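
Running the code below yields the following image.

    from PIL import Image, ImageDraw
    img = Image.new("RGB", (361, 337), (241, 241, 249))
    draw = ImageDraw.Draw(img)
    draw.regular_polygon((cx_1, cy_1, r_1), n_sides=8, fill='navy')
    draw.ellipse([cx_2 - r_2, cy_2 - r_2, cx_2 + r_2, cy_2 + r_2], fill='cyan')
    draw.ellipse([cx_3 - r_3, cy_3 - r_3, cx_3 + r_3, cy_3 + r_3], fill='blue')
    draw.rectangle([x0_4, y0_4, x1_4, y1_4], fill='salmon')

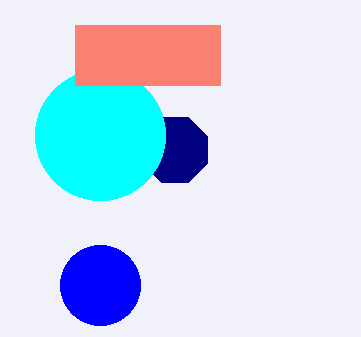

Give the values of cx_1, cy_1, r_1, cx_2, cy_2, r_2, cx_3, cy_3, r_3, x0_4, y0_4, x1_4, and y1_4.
cx_1 = 175
cy_1 = 150
r_1 = 35
cx_2 = 100
cy_2 = 135
r_2 = 65
cx_3 = 100
cy_3 = 285
r_3 = 40
x0_4 = 75
y0_4 = 25
x1_4 = 220
y1_4 = 85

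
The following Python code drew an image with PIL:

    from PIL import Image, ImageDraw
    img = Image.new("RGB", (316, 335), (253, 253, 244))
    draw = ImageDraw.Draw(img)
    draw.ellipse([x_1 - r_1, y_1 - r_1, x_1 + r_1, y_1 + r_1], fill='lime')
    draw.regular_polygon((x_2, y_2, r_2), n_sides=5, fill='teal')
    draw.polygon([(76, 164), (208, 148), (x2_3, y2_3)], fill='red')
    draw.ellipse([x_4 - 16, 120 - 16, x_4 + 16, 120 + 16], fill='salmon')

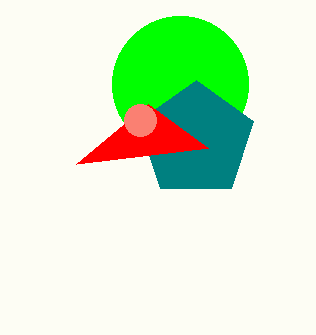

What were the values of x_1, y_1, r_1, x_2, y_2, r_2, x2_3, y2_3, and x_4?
x_1 = 180
y_1 = 84
r_1 = 68
x_2 = 196
y_2 = 140
r_2 = 60
x2_3 = 148
y2_3 = 104
x_4 = 140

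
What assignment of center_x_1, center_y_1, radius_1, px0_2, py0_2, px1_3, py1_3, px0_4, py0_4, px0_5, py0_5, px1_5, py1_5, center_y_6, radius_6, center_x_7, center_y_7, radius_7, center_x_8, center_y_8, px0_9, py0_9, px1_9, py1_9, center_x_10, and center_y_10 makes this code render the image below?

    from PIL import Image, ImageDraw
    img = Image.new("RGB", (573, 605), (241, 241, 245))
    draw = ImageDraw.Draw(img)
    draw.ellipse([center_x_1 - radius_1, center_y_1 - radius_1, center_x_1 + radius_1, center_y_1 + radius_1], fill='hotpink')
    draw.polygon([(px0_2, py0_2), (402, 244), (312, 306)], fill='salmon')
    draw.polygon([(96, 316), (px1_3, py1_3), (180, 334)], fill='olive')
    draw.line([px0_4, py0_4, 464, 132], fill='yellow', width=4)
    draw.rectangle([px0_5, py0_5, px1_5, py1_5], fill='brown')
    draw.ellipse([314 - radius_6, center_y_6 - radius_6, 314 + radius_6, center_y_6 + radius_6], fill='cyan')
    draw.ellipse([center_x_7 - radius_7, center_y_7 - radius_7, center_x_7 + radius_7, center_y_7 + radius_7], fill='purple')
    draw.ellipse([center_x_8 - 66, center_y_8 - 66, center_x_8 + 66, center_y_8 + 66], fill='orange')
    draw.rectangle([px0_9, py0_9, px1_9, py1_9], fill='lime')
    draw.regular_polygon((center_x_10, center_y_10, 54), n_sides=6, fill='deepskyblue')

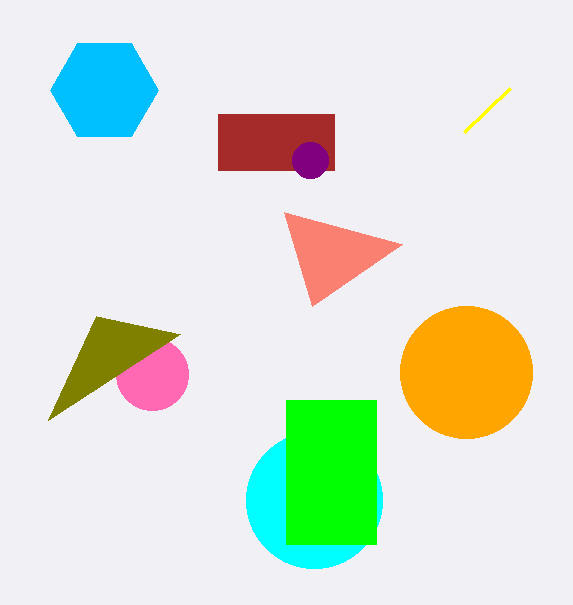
center_x_1 = 152
center_y_1 = 374
radius_1 = 36
px0_2 = 284
py0_2 = 212
px1_3 = 48
py1_3 = 420
px0_4 = 510
py0_4 = 88
px0_5 = 218
py0_5 = 114
px1_5 = 334
py1_5 = 170
center_y_6 = 500
radius_6 = 68
center_x_7 = 310
center_y_7 = 160
radius_7 = 18
center_x_8 = 466
center_y_8 = 372
px0_9 = 286
py0_9 = 400
px1_9 = 376
py1_9 = 544
center_x_10 = 104
center_y_10 = 90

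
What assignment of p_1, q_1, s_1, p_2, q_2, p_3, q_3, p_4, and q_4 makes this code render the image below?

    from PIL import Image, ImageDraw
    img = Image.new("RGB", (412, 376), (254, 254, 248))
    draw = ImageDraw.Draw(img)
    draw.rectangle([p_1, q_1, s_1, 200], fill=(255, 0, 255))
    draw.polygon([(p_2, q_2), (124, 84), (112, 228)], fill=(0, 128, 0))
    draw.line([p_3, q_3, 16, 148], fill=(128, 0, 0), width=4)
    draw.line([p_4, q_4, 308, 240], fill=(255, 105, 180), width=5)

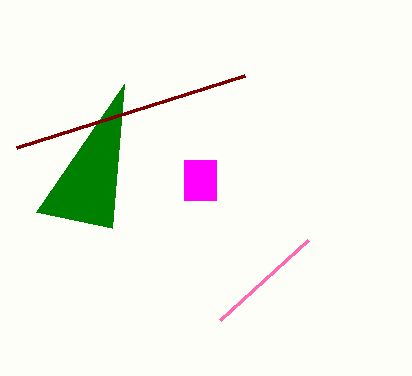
p_1 = 184, q_1 = 160, s_1 = 216, p_2 = 36, q_2 = 212, p_3 = 244, q_3 = 76, p_4 = 220, q_4 = 320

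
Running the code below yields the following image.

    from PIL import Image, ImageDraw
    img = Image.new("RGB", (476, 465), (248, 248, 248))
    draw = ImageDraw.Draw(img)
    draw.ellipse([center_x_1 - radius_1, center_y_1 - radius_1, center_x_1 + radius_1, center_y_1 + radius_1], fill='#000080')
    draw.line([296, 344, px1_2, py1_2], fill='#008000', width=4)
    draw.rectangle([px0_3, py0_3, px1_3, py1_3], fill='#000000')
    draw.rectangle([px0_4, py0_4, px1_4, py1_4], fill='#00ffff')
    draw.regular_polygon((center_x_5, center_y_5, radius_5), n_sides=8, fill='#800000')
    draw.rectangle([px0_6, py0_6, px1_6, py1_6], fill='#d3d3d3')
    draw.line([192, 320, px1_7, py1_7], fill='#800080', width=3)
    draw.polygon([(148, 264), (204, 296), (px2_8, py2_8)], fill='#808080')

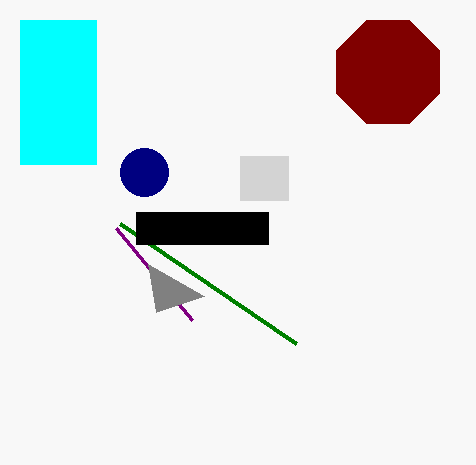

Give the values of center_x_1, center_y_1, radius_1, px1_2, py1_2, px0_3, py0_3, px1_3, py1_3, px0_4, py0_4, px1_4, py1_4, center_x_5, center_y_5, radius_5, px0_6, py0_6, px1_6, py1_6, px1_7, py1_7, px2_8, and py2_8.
center_x_1 = 144; center_y_1 = 172; radius_1 = 24; px1_2 = 120; py1_2 = 224; px0_3 = 136; py0_3 = 212; px1_3 = 268; py1_3 = 244; px0_4 = 20; py0_4 = 20; px1_4 = 96; py1_4 = 164; center_x_5 = 388; center_y_5 = 72; radius_5 = 56; px0_6 = 240; py0_6 = 156; px1_6 = 288; py1_6 = 200; px1_7 = 116; py1_7 = 228; px2_8 = 156; py2_8 = 312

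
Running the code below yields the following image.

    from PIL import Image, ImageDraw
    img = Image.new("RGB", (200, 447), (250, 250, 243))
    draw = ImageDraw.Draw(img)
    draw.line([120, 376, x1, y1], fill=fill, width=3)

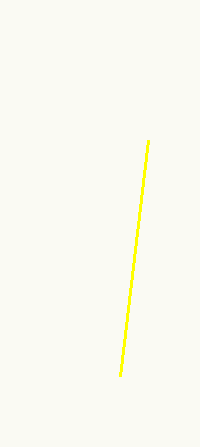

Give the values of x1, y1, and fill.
x1 = 148
y1 = 140
fill = 'yellow'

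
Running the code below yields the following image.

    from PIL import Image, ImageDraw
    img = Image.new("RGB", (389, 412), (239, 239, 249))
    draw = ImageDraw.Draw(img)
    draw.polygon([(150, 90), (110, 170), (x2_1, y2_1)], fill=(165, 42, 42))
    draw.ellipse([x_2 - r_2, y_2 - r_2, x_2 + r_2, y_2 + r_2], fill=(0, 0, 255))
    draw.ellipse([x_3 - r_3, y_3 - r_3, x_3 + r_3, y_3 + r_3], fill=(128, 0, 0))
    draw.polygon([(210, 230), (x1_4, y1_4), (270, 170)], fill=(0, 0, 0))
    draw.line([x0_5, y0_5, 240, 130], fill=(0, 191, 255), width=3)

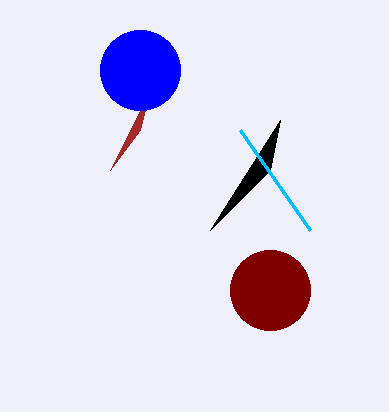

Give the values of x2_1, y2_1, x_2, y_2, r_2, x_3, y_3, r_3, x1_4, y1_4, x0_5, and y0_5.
x2_1 = 140
y2_1 = 130
x_2 = 140
y_2 = 70
r_2 = 40
x_3 = 270
y_3 = 290
r_3 = 40
x1_4 = 280
y1_4 = 120
x0_5 = 310
y0_5 = 230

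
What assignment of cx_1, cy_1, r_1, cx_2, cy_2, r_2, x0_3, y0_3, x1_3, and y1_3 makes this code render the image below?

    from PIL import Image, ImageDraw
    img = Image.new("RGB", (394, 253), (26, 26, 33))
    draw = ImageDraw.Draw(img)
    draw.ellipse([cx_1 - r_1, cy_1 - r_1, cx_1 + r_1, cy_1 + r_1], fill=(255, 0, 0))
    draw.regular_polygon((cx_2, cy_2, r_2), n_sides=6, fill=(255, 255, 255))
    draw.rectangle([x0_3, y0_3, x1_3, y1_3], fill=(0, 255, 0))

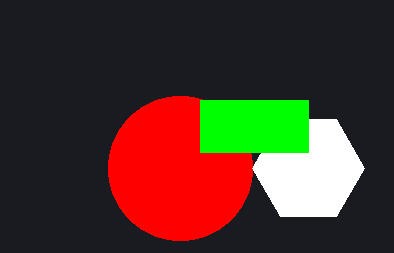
cx_1 = 180, cy_1 = 168, r_1 = 72, cx_2 = 308, cy_2 = 168, r_2 = 56, x0_3 = 200, y0_3 = 100, x1_3 = 308, y1_3 = 152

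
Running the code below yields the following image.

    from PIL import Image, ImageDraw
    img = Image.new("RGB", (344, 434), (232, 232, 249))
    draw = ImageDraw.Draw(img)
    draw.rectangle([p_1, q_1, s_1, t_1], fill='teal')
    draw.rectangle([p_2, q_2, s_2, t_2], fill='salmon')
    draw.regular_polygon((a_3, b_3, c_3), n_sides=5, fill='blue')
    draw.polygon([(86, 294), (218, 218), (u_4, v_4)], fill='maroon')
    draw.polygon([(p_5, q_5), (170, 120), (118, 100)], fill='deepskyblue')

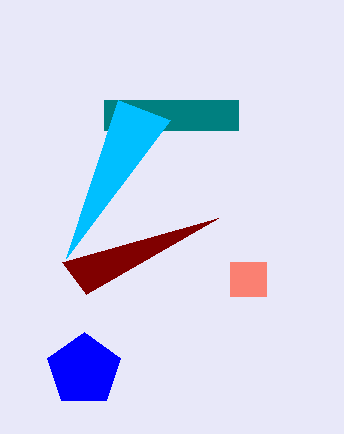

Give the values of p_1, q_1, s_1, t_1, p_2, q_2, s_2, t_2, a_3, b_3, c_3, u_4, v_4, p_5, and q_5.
p_1 = 104, q_1 = 100, s_1 = 238, t_1 = 130, p_2 = 230, q_2 = 262, s_2 = 266, t_2 = 296, a_3 = 84, b_3 = 370, c_3 = 38, u_4 = 62, v_4 = 262, p_5 = 66, q_5 = 258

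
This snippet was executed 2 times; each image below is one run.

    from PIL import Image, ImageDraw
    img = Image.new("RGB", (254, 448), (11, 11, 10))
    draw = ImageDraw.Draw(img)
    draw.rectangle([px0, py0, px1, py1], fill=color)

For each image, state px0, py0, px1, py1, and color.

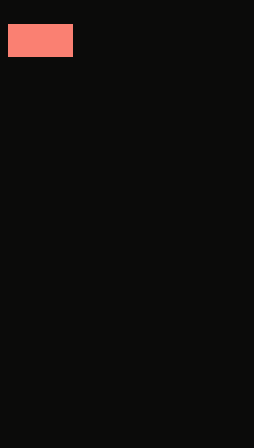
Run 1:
px0 = 8, py0 = 24, px1 = 72, py1 = 56, color = 'salmon'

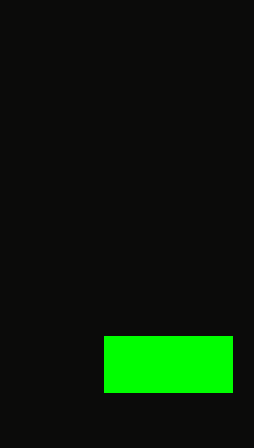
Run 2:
px0 = 104; py0 = 336; px1 = 232; py1 = 392; color = 'lime'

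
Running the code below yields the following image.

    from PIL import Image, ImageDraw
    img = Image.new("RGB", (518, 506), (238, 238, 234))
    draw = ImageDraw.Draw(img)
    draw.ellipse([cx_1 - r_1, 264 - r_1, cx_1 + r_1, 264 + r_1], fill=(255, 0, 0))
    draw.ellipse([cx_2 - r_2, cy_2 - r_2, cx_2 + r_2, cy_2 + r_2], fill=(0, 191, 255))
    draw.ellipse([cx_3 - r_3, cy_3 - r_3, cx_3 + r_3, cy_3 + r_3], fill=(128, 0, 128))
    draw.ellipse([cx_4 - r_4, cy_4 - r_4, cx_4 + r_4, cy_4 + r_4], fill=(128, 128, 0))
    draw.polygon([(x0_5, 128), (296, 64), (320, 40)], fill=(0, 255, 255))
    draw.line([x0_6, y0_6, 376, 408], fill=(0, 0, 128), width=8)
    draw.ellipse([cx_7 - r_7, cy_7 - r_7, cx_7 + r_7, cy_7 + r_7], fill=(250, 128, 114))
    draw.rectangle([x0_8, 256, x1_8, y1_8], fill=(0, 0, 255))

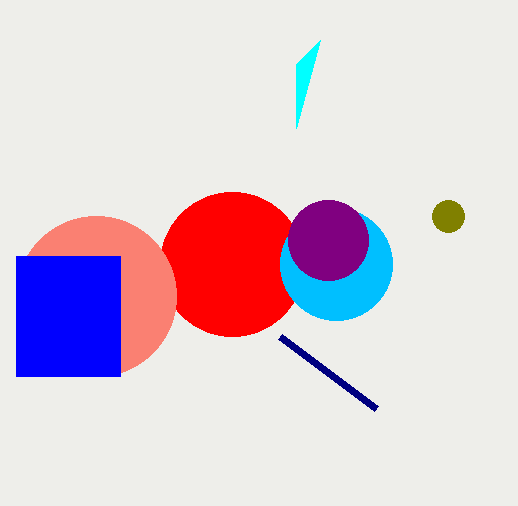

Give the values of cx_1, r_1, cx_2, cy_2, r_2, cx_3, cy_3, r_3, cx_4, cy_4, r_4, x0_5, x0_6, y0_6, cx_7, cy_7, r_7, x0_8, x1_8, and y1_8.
cx_1 = 232; r_1 = 72; cx_2 = 336; cy_2 = 264; r_2 = 56; cx_3 = 328; cy_3 = 240; r_3 = 40; cx_4 = 448; cy_4 = 216; r_4 = 16; x0_5 = 296; x0_6 = 280; y0_6 = 336; cx_7 = 96; cy_7 = 296; r_7 = 80; x0_8 = 16; x1_8 = 120; y1_8 = 376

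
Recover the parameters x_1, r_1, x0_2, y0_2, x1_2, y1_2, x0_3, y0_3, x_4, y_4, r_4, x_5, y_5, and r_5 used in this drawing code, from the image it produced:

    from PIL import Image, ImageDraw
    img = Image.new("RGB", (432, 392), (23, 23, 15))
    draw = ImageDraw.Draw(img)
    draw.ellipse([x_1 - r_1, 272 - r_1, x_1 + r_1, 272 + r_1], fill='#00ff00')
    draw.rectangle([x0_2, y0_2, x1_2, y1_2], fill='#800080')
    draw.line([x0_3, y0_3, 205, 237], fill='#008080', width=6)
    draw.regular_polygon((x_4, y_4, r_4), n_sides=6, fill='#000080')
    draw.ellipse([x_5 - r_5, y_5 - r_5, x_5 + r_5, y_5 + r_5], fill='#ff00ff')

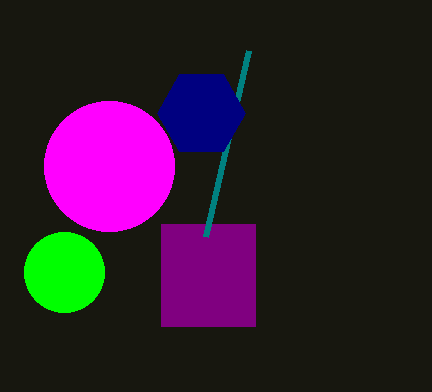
x_1 = 64, r_1 = 40, x0_2 = 161, y0_2 = 224, x1_2 = 255, y1_2 = 326, x0_3 = 248, y0_3 = 51, x_4 = 201, y_4 = 113, r_4 = 44, x_5 = 109, y_5 = 166, r_5 = 65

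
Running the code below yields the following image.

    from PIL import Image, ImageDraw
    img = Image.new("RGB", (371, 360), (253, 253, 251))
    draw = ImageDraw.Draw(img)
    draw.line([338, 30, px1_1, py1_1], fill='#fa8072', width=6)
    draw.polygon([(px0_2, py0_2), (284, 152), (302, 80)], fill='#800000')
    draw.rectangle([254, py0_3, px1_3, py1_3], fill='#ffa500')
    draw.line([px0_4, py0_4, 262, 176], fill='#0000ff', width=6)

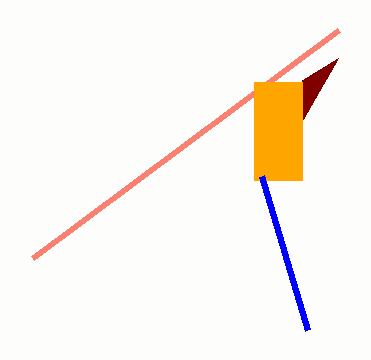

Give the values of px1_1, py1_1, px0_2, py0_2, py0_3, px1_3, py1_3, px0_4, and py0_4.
px1_1 = 32
py1_1 = 258
px0_2 = 338
py0_2 = 58
py0_3 = 82
px1_3 = 302
py1_3 = 180
px0_4 = 308
py0_4 = 330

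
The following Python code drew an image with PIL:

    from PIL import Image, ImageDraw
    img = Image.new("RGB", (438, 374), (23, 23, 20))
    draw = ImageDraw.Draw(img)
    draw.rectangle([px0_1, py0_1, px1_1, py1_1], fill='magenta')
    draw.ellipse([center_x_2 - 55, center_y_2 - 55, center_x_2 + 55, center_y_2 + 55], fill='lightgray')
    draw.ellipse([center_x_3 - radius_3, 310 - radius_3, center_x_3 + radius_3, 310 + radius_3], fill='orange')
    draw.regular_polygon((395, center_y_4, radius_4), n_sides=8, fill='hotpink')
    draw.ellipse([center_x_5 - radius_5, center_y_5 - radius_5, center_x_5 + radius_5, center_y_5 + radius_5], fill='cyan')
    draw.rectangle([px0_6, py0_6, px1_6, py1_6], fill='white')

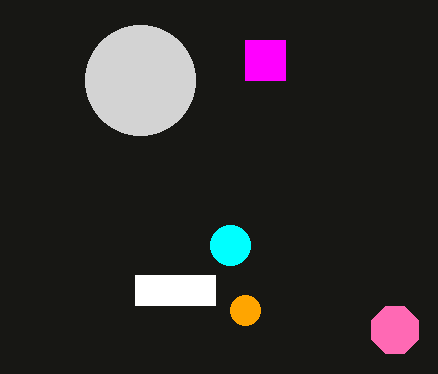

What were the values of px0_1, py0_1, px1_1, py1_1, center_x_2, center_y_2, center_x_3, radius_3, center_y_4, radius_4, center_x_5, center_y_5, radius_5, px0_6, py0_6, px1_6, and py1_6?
px0_1 = 245
py0_1 = 40
px1_1 = 285
py1_1 = 80
center_x_2 = 140
center_y_2 = 80
center_x_3 = 245
radius_3 = 15
center_y_4 = 330
radius_4 = 25
center_x_5 = 230
center_y_5 = 245
radius_5 = 20
px0_6 = 135
py0_6 = 275
px1_6 = 215
py1_6 = 305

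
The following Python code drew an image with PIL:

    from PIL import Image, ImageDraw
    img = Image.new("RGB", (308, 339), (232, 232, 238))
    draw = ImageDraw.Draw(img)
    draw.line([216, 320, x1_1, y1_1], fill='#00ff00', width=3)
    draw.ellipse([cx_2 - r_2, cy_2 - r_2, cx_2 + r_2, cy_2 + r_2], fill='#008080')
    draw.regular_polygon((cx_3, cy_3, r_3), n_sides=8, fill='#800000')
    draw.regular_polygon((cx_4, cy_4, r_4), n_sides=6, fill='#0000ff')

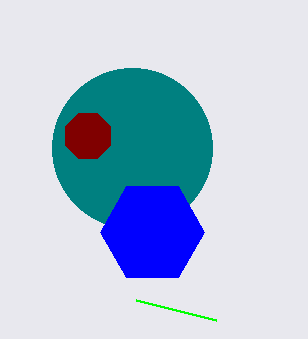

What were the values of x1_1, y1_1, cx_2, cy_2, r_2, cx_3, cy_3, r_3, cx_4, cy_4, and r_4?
x1_1 = 136; y1_1 = 300; cx_2 = 132; cy_2 = 148; r_2 = 80; cx_3 = 88; cy_3 = 136; r_3 = 24; cx_4 = 152; cy_4 = 232; r_4 = 52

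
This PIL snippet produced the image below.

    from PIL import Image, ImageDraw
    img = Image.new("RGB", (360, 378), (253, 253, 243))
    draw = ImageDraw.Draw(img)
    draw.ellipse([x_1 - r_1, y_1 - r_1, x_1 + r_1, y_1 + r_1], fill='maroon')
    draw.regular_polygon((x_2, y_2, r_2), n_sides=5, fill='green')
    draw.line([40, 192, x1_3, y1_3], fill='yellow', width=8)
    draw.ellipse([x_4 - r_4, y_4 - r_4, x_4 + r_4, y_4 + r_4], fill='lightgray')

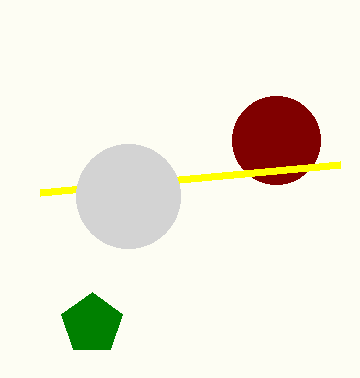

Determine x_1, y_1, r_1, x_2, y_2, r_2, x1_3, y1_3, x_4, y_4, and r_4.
x_1 = 276
y_1 = 140
r_1 = 44
x_2 = 92
y_2 = 324
r_2 = 32
x1_3 = 340
y1_3 = 164
x_4 = 128
y_4 = 196
r_4 = 52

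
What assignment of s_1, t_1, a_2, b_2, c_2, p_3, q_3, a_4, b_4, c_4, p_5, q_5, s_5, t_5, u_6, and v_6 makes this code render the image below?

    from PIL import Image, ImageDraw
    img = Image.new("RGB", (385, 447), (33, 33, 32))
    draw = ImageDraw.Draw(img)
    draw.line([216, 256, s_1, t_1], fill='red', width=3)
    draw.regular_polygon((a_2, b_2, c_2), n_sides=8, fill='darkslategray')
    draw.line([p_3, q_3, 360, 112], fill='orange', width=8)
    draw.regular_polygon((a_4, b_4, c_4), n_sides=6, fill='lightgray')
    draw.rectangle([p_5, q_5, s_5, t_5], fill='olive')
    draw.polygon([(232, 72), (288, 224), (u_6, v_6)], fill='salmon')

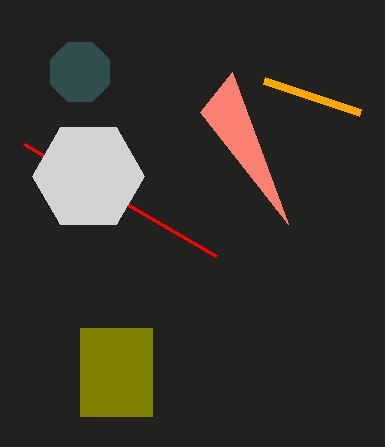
s_1 = 24
t_1 = 144
a_2 = 80
b_2 = 72
c_2 = 32
p_3 = 264
q_3 = 80
a_4 = 88
b_4 = 176
c_4 = 56
p_5 = 80
q_5 = 328
s_5 = 152
t_5 = 416
u_6 = 200
v_6 = 112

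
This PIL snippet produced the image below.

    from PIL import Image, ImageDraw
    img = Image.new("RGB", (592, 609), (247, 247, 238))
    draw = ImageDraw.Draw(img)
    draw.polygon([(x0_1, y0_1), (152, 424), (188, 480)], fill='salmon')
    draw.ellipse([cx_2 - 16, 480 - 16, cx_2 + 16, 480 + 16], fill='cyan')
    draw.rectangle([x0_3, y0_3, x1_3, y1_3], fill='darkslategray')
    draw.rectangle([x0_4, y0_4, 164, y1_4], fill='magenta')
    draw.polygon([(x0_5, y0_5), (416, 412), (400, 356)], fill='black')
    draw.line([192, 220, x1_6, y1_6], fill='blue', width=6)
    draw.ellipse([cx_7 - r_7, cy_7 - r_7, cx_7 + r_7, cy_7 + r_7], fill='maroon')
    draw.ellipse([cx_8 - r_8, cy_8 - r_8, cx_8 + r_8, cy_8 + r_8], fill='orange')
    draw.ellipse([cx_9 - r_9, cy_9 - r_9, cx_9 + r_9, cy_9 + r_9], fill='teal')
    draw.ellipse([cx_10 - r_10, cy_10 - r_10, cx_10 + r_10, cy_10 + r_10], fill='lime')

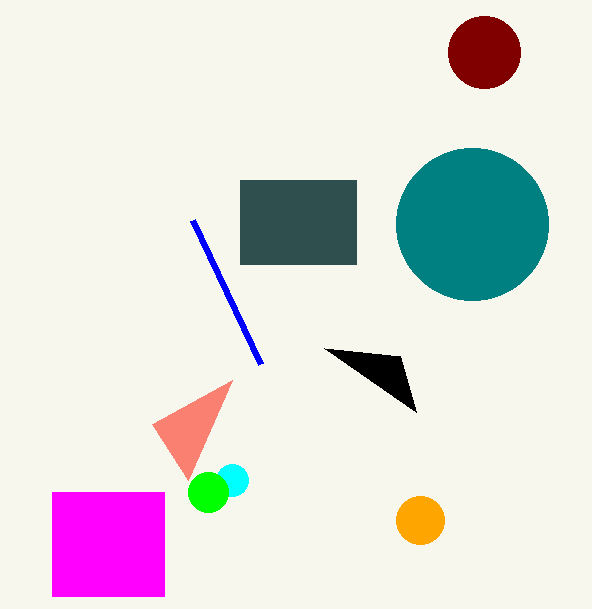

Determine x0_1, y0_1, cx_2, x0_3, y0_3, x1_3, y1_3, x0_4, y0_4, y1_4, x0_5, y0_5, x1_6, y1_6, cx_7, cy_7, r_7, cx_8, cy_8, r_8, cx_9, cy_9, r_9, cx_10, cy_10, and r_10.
x0_1 = 232
y0_1 = 380
cx_2 = 232
x0_3 = 240
y0_3 = 180
x1_3 = 356
y1_3 = 264
x0_4 = 52
y0_4 = 492
y1_4 = 596
x0_5 = 324
y0_5 = 348
x1_6 = 260
y1_6 = 364
cx_7 = 484
cy_7 = 52
r_7 = 36
cx_8 = 420
cy_8 = 520
r_8 = 24
cx_9 = 472
cy_9 = 224
r_9 = 76
cx_10 = 208
cy_10 = 492
r_10 = 20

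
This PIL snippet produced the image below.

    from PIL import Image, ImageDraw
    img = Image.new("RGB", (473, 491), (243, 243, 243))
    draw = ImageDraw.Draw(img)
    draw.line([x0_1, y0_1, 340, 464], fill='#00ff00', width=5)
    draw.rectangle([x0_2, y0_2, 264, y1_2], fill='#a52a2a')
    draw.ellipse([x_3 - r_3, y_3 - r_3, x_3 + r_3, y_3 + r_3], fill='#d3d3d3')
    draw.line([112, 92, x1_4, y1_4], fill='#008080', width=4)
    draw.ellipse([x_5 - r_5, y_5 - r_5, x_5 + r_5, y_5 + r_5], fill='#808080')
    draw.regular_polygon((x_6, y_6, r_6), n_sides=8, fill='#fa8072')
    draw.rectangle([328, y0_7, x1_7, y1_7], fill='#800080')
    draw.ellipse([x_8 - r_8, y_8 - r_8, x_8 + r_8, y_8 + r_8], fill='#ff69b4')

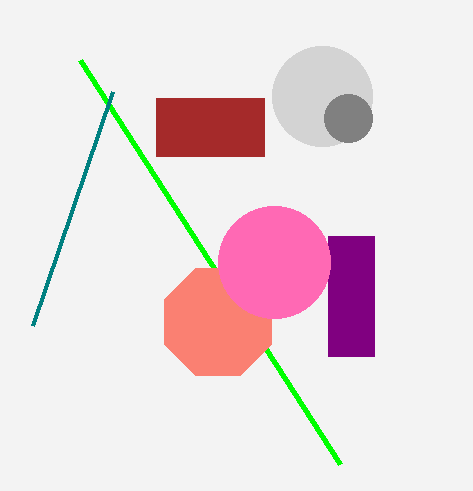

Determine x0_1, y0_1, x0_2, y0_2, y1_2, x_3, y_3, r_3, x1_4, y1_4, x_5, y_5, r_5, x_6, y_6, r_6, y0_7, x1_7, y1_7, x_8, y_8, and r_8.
x0_1 = 80
y0_1 = 60
x0_2 = 156
y0_2 = 98
y1_2 = 156
x_3 = 322
y_3 = 96
r_3 = 50
x1_4 = 32
y1_4 = 326
x_5 = 348
y_5 = 118
r_5 = 24
x_6 = 218
y_6 = 322
r_6 = 58
y0_7 = 236
x1_7 = 374
y1_7 = 356
x_8 = 274
y_8 = 262
r_8 = 56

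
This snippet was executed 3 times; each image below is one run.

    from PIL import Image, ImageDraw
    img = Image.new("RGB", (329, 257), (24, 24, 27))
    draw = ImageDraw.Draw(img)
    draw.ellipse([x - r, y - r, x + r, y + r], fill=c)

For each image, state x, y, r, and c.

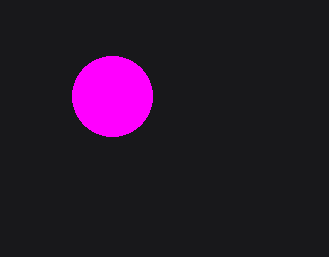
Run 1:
x = 112
y = 96
r = 40
c = 'magenta'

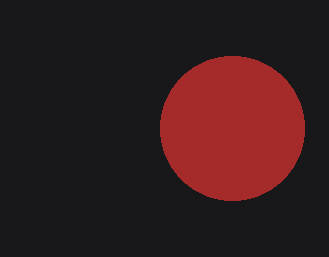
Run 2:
x = 232, y = 128, r = 72, c = 'brown'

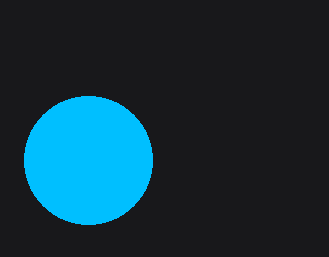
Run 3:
x = 88
y = 160
r = 64
c = 'deepskyblue'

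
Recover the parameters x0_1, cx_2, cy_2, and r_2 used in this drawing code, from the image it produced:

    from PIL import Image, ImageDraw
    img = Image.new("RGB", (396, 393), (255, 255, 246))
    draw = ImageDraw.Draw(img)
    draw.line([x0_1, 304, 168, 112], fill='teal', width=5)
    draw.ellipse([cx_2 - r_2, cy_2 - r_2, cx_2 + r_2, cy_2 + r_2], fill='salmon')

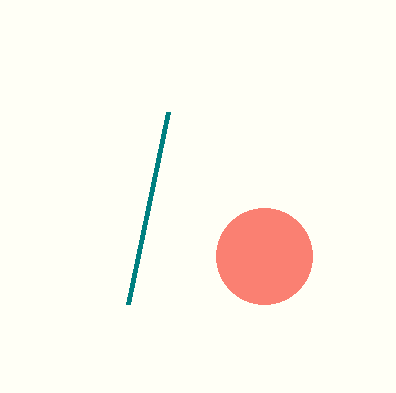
x0_1 = 128, cx_2 = 264, cy_2 = 256, r_2 = 48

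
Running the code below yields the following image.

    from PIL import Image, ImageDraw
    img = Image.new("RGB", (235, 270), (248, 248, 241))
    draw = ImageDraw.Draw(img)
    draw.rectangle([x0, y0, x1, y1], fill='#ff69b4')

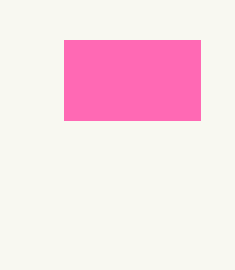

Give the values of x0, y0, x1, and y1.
x0 = 64
y0 = 40
x1 = 200
y1 = 120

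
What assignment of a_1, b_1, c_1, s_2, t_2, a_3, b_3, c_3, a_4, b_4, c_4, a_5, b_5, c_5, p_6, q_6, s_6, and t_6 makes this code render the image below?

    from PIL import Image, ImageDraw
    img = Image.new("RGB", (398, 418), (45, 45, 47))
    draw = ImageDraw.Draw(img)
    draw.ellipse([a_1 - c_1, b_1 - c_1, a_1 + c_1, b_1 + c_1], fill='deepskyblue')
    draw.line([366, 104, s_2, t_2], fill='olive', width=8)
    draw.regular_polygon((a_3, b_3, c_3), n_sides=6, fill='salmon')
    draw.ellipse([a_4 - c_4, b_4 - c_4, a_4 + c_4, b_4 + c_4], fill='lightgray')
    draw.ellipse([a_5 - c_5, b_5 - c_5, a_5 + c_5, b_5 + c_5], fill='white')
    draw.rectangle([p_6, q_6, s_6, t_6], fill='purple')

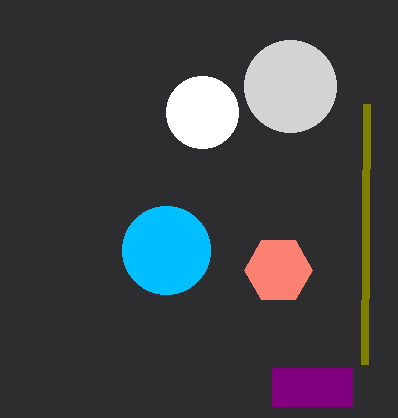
a_1 = 166, b_1 = 250, c_1 = 44, s_2 = 364, t_2 = 364, a_3 = 278, b_3 = 270, c_3 = 34, a_4 = 290, b_4 = 86, c_4 = 46, a_5 = 202, b_5 = 112, c_5 = 36, p_6 = 272, q_6 = 368, s_6 = 352, t_6 = 406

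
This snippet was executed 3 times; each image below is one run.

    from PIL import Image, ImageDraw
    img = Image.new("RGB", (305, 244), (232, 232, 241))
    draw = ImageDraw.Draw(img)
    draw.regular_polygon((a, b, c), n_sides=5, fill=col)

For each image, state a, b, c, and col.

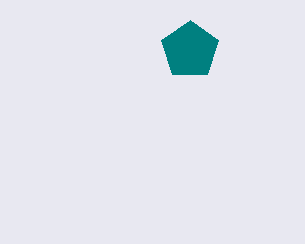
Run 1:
a = 190; b = 50; c = 30; col = 'teal'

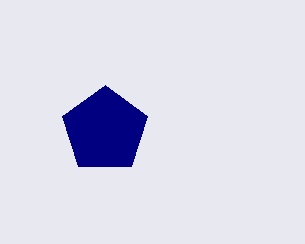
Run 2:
a = 105, b = 130, c = 45, col = 'navy'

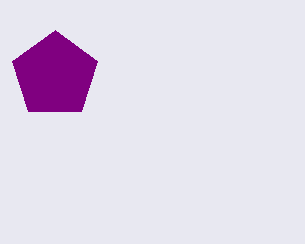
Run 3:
a = 55; b = 75; c = 45; col = 'purple'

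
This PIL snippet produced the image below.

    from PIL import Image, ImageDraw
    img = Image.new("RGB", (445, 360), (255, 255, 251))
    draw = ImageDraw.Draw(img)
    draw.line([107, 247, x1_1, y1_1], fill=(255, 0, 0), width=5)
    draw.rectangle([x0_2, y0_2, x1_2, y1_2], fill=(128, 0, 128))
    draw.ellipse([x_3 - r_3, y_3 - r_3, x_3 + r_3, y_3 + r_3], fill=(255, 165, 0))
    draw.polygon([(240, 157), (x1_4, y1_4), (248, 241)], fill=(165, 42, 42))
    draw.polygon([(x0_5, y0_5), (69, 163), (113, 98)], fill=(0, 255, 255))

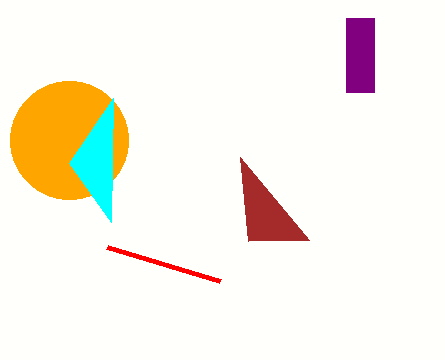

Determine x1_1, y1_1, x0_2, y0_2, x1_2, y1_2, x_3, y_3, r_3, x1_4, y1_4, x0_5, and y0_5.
x1_1 = 220, y1_1 = 281, x0_2 = 346, y0_2 = 18, x1_2 = 374, y1_2 = 92, x_3 = 69, y_3 = 140, r_3 = 59, x1_4 = 309, y1_4 = 240, x0_5 = 111, y0_5 = 222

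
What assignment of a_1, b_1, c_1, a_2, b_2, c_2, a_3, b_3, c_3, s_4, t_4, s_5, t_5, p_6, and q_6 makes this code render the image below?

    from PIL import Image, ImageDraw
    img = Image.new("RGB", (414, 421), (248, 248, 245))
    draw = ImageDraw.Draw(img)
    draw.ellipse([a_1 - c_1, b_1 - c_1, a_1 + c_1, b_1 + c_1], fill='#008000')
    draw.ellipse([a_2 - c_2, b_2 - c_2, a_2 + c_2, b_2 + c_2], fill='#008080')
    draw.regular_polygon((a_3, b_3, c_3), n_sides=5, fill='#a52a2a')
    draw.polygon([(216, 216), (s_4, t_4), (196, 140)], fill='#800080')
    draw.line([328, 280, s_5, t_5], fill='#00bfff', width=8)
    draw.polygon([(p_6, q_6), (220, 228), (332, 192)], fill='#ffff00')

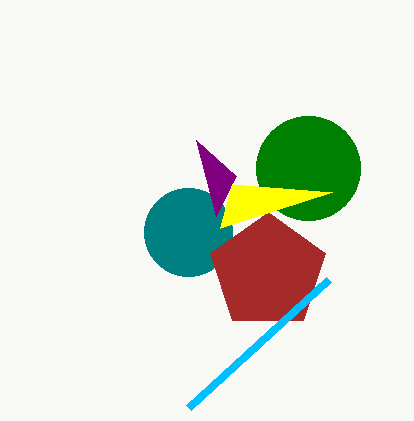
a_1 = 308
b_1 = 168
c_1 = 52
a_2 = 188
b_2 = 232
c_2 = 44
a_3 = 268
b_3 = 272
c_3 = 60
s_4 = 236
t_4 = 176
s_5 = 188
t_5 = 408
p_6 = 232
q_6 = 184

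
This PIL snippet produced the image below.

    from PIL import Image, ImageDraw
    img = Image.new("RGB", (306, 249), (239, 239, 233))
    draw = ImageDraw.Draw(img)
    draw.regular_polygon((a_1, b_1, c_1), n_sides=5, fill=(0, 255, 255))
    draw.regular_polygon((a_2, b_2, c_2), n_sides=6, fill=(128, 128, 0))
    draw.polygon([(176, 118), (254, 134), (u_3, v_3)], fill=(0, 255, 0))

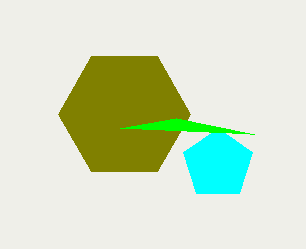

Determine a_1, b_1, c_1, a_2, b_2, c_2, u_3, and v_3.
a_1 = 218
b_1 = 164
c_1 = 36
a_2 = 124
b_2 = 114
c_2 = 66
u_3 = 120
v_3 = 128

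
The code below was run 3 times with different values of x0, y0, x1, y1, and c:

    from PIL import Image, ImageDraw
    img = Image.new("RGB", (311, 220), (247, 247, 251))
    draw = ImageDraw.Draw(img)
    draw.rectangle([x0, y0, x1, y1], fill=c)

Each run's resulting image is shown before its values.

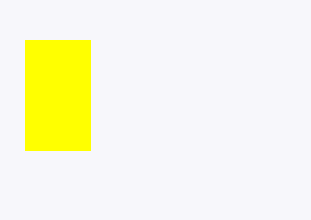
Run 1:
x0 = 25
y0 = 40
x1 = 90
y1 = 150
c = 'yellow'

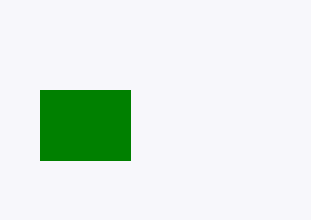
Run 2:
x0 = 40, y0 = 90, x1 = 130, y1 = 160, c = 'green'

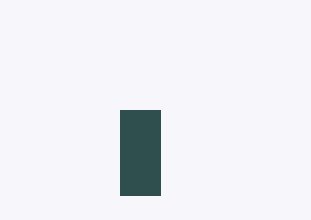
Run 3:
x0 = 120, y0 = 110, x1 = 160, y1 = 195, c = 'darkslategray'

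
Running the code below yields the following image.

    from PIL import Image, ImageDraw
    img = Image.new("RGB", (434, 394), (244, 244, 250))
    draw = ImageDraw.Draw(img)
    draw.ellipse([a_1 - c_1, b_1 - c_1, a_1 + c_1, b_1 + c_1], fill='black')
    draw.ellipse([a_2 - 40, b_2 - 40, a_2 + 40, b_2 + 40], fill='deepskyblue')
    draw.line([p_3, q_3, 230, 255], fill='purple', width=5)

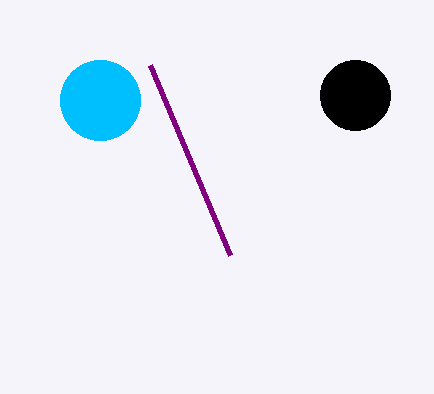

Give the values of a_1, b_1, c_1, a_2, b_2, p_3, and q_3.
a_1 = 355, b_1 = 95, c_1 = 35, a_2 = 100, b_2 = 100, p_3 = 150, q_3 = 65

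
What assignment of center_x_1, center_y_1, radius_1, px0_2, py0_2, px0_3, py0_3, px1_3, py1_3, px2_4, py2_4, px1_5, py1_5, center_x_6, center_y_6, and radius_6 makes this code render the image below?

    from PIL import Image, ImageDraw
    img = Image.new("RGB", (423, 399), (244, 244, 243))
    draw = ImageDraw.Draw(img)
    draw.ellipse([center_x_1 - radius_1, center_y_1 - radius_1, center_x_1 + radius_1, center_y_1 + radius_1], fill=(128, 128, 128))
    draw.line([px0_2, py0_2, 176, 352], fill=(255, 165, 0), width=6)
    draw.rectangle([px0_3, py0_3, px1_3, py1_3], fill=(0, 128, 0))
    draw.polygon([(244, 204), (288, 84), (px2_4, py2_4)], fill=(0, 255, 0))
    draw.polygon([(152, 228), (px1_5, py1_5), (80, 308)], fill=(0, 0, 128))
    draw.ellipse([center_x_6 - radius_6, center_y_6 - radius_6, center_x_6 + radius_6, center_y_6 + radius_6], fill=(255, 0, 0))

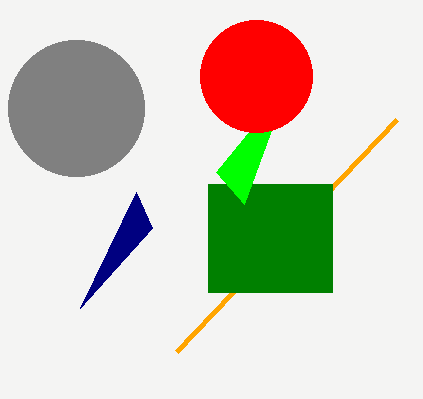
center_x_1 = 76; center_y_1 = 108; radius_1 = 68; px0_2 = 396; py0_2 = 120; px0_3 = 208; py0_3 = 184; px1_3 = 332; py1_3 = 292; px2_4 = 216; py2_4 = 172; px1_5 = 136; py1_5 = 192; center_x_6 = 256; center_y_6 = 76; radius_6 = 56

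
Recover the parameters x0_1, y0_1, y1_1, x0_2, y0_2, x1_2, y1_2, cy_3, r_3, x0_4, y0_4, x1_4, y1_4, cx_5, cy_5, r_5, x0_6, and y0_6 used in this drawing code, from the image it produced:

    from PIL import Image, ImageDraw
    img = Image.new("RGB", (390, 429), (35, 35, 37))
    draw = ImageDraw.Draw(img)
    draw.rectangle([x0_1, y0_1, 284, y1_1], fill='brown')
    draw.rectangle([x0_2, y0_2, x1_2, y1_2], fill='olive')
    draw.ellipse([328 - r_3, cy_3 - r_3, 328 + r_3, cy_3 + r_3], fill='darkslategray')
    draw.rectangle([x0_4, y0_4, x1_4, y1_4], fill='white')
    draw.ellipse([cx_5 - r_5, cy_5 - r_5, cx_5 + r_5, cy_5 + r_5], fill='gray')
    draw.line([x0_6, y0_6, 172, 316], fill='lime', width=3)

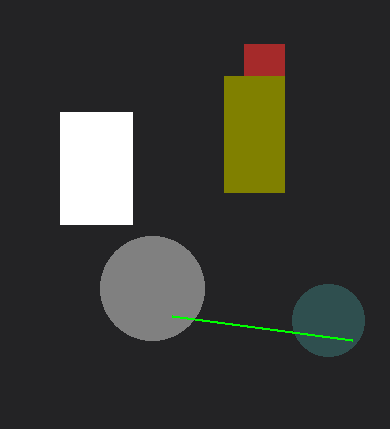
x0_1 = 244
y0_1 = 44
y1_1 = 76
x0_2 = 224
y0_2 = 76
x1_2 = 284
y1_2 = 192
cy_3 = 320
r_3 = 36
x0_4 = 60
y0_4 = 112
x1_4 = 132
y1_4 = 224
cx_5 = 152
cy_5 = 288
r_5 = 52
x0_6 = 352
y0_6 = 340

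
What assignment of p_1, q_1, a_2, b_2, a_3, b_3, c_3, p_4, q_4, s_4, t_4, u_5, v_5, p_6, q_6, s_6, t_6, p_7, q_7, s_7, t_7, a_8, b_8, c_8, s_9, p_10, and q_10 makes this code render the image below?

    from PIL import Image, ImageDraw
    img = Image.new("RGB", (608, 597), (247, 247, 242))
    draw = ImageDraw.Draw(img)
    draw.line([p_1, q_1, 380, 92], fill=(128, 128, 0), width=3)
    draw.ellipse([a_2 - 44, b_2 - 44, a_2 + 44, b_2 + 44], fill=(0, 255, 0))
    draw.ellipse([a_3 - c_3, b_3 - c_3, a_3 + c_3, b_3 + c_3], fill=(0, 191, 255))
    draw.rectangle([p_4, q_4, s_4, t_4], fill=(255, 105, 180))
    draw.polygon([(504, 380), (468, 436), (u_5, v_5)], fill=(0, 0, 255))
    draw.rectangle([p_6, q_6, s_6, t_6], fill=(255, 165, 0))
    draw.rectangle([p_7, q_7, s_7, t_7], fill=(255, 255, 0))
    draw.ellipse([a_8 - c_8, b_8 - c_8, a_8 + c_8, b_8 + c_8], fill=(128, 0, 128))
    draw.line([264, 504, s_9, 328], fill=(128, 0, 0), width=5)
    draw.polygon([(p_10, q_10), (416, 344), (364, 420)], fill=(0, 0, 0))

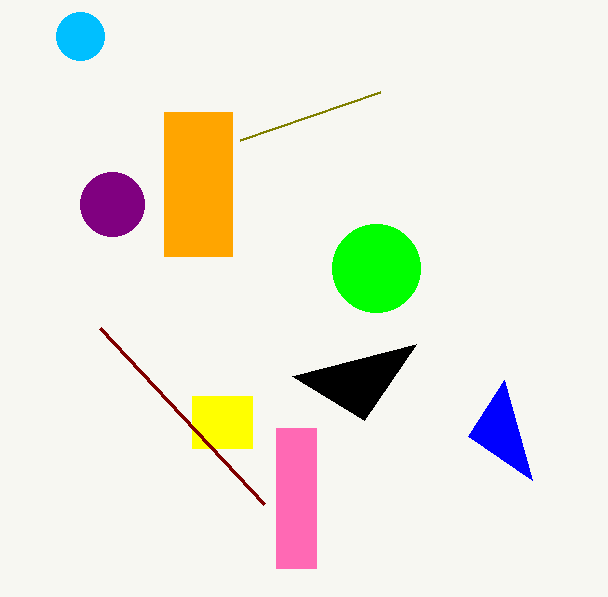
p_1 = 240, q_1 = 140, a_2 = 376, b_2 = 268, a_3 = 80, b_3 = 36, c_3 = 24, p_4 = 276, q_4 = 428, s_4 = 316, t_4 = 568, u_5 = 532, v_5 = 480, p_6 = 164, q_6 = 112, s_6 = 232, t_6 = 256, p_7 = 192, q_7 = 396, s_7 = 252, t_7 = 448, a_8 = 112, b_8 = 204, c_8 = 32, s_9 = 100, p_10 = 292, q_10 = 376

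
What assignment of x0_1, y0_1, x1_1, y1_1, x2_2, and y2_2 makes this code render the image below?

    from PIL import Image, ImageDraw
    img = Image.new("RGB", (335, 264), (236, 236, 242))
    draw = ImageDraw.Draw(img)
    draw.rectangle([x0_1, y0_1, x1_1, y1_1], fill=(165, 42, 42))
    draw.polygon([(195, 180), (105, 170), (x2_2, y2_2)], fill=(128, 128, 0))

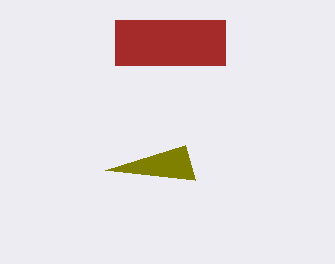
x0_1 = 115
y0_1 = 20
x1_1 = 225
y1_1 = 65
x2_2 = 185
y2_2 = 145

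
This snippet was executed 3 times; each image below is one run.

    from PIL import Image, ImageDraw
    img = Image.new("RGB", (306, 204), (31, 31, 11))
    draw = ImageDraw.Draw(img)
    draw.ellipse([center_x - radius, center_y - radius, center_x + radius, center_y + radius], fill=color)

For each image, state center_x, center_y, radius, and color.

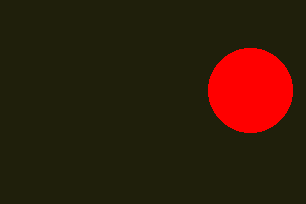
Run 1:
center_x = 250, center_y = 90, radius = 42, color = 'red'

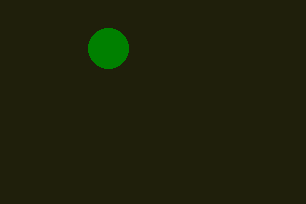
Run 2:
center_x = 108; center_y = 48; radius = 20; color = 'green'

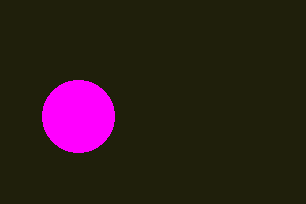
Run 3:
center_x = 78, center_y = 116, radius = 36, color = 'magenta'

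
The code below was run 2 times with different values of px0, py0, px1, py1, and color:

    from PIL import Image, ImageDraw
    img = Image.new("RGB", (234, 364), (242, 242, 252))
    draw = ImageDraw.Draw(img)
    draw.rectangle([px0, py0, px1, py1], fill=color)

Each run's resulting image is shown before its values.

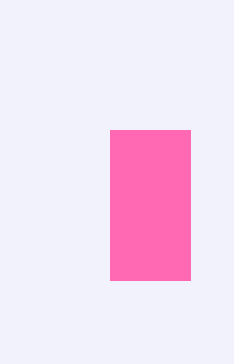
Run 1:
px0 = 110
py0 = 130
px1 = 190
py1 = 280
color = 'hotpink'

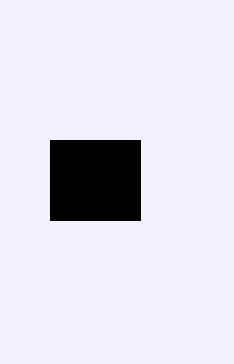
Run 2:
px0 = 50, py0 = 140, px1 = 140, py1 = 220, color = 'black'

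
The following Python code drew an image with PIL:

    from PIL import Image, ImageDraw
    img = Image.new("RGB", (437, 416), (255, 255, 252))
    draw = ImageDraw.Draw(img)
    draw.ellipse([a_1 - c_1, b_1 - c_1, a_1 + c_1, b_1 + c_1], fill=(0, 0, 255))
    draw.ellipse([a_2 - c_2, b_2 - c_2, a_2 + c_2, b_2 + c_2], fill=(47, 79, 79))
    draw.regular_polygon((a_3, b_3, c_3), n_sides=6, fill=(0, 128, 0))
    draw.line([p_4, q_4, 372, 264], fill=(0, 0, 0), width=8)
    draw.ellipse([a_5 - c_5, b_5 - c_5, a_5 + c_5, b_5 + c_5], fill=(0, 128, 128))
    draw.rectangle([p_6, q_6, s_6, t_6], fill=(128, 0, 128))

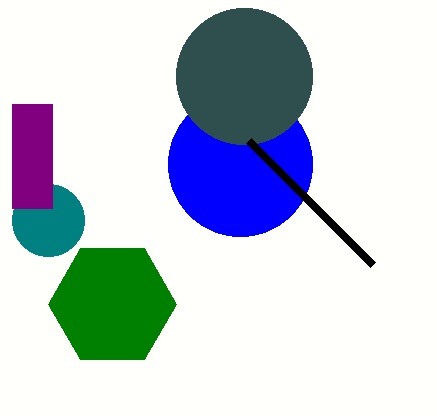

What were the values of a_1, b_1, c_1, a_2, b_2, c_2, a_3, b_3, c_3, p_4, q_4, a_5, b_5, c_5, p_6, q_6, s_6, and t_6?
a_1 = 240; b_1 = 164; c_1 = 72; a_2 = 244; b_2 = 76; c_2 = 68; a_3 = 112; b_3 = 304; c_3 = 64; p_4 = 248; q_4 = 140; a_5 = 48; b_5 = 220; c_5 = 36; p_6 = 12; q_6 = 104; s_6 = 52; t_6 = 208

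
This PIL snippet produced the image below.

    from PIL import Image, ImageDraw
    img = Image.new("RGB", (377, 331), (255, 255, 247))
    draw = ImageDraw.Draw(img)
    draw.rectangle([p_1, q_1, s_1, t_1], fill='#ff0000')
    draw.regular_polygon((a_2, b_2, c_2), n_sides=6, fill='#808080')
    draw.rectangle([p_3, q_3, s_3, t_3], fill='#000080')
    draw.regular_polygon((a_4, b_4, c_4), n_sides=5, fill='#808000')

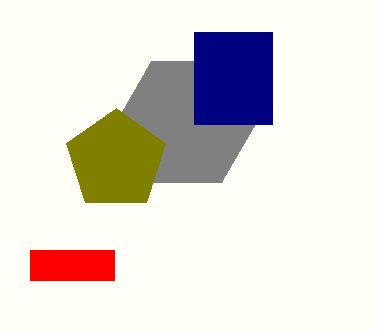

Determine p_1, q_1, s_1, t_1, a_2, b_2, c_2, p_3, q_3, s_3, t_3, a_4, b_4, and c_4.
p_1 = 30; q_1 = 250; s_1 = 114; t_1 = 280; a_2 = 186; b_2 = 122; c_2 = 70; p_3 = 194; q_3 = 32; s_3 = 272; t_3 = 124; a_4 = 116; b_4 = 160; c_4 = 52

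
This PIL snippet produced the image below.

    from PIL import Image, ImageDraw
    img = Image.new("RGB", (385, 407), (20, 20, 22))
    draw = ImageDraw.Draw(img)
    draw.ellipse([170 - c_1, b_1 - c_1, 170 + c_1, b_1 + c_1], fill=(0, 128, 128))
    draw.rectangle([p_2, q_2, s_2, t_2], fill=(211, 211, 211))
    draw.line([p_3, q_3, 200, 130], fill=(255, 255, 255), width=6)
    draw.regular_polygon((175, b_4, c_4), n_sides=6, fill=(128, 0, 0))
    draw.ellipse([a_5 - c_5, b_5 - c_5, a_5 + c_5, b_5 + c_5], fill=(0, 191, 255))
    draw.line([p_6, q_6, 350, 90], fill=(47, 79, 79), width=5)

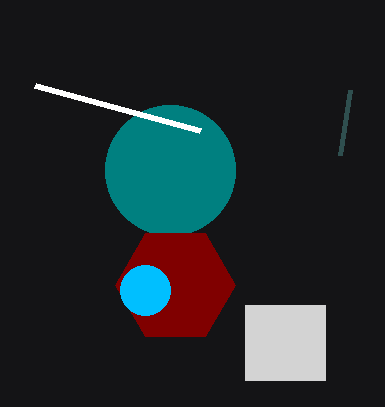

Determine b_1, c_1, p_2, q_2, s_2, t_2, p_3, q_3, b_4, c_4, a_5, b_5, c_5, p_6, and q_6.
b_1 = 170; c_1 = 65; p_2 = 245; q_2 = 305; s_2 = 325; t_2 = 380; p_3 = 35; q_3 = 85; b_4 = 285; c_4 = 60; a_5 = 145; b_5 = 290; c_5 = 25; p_6 = 340; q_6 = 155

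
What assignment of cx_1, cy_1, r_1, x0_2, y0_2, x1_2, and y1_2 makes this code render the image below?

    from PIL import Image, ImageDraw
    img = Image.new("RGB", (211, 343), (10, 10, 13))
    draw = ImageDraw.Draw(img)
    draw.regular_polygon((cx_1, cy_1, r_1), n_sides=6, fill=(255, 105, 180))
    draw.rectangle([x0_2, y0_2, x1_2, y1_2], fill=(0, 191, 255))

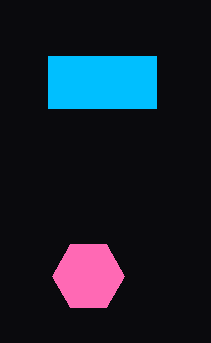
cx_1 = 88; cy_1 = 276; r_1 = 36; x0_2 = 48; y0_2 = 56; x1_2 = 156; y1_2 = 108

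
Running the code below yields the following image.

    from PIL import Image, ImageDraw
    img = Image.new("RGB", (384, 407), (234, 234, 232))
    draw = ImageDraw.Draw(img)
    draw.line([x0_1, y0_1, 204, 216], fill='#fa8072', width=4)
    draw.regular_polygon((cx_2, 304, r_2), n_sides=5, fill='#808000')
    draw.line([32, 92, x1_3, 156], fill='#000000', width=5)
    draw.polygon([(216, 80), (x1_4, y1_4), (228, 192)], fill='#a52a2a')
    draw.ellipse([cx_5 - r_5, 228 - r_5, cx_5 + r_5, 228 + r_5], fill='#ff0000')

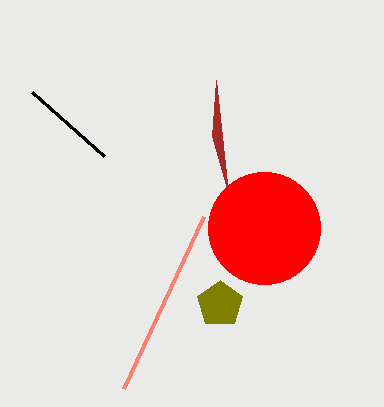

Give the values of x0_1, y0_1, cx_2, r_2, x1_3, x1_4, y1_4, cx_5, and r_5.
x0_1 = 124, y0_1 = 388, cx_2 = 220, r_2 = 24, x1_3 = 104, x1_4 = 212, y1_4 = 136, cx_5 = 264, r_5 = 56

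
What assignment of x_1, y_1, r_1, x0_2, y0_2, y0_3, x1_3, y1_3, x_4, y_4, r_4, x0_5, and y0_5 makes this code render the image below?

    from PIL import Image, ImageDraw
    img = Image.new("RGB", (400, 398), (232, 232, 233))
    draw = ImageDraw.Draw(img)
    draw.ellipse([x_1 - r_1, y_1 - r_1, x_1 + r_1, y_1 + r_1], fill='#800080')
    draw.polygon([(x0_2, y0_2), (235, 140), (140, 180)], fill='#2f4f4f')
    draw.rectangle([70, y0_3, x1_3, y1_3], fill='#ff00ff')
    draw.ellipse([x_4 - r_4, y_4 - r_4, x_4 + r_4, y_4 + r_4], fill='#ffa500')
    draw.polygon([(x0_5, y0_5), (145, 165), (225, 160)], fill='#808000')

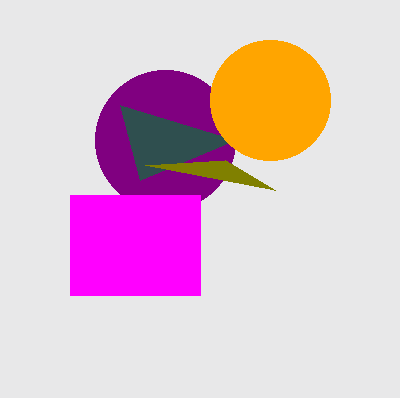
x_1 = 165, y_1 = 140, r_1 = 70, x0_2 = 120, y0_2 = 105, y0_3 = 195, x1_3 = 200, y1_3 = 295, x_4 = 270, y_4 = 100, r_4 = 60, x0_5 = 275, y0_5 = 190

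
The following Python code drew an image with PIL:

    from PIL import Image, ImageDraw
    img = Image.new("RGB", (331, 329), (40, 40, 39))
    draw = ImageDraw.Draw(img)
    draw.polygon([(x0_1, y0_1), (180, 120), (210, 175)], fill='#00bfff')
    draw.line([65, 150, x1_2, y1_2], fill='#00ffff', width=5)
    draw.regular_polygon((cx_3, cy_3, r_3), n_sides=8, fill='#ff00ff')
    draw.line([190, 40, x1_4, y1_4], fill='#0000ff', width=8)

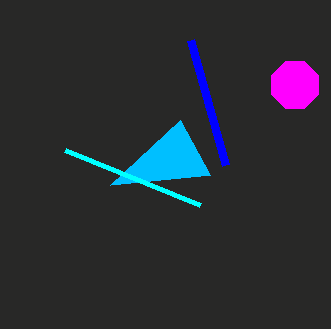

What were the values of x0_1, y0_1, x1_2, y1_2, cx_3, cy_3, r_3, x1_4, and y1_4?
x0_1 = 110; y0_1 = 185; x1_2 = 200; y1_2 = 205; cx_3 = 295; cy_3 = 85; r_3 = 25; x1_4 = 225; y1_4 = 165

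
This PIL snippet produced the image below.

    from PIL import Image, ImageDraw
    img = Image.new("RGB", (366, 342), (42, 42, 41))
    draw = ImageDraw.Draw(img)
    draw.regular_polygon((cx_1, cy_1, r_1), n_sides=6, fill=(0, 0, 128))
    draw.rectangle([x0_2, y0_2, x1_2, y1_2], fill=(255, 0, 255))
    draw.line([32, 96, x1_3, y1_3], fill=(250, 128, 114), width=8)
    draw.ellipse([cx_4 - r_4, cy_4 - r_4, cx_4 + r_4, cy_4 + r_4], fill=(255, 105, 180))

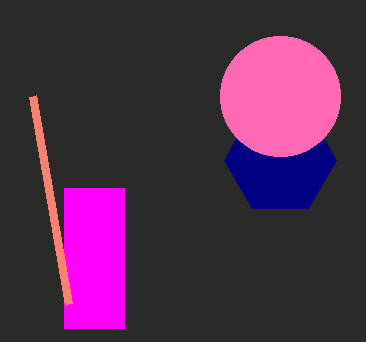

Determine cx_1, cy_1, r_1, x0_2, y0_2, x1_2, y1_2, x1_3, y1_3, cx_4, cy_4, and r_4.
cx_1 = 280; cy_1 = 160; r_1 = 56; x0_2 = 64; y0_2 = 188; x1_2 = 124; y1_2 = 328; x1_3 = 68; y1_3 = 304; cx_4 = 280; cy_4 = 96; r_4 = 60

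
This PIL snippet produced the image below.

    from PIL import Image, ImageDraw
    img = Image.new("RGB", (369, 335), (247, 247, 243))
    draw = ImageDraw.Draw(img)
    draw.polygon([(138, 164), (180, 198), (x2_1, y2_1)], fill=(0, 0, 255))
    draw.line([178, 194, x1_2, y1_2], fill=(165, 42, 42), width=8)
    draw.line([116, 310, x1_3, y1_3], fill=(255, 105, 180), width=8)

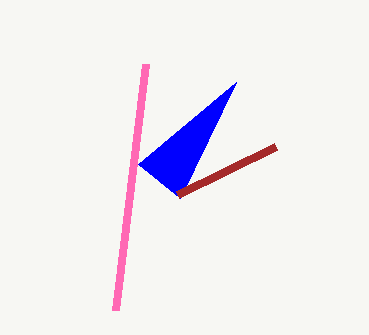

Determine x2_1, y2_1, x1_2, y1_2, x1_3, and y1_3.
x2_1 = 236; y2_1 = 82; x1_2 = 276; y1_2 = 146; x1_3 = 146; y1_3 = 64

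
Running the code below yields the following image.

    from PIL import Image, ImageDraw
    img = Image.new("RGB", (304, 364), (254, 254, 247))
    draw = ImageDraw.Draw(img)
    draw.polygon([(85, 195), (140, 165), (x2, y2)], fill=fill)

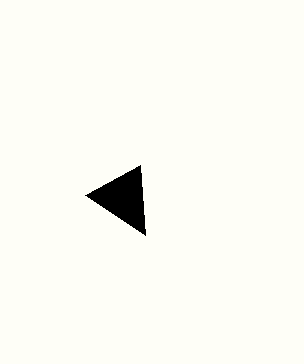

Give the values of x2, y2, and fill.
x2 = 145
y2 = 235
fill = 'black'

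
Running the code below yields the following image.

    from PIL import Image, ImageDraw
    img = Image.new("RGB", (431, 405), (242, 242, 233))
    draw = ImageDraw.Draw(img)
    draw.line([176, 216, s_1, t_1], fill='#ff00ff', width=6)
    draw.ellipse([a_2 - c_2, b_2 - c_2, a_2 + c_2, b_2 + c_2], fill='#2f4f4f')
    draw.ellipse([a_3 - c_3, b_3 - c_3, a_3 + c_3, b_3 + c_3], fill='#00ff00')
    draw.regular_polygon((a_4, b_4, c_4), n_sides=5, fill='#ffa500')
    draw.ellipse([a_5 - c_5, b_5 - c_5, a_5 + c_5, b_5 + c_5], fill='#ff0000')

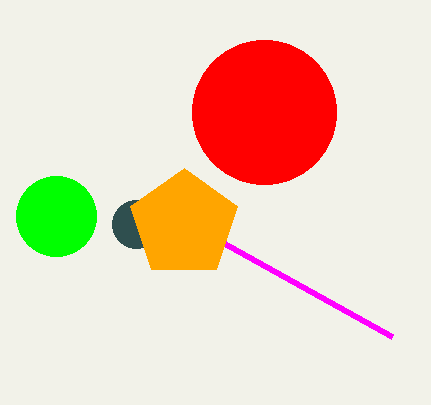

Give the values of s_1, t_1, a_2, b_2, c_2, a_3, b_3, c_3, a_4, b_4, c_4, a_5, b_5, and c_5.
s_1 = 392; t_1 = 336; a_2 = 136; b_2 = 224; c_2 = 24; a_3 = 56; b_3 = 216; c_3 = 40; a_4 = 184; b_4 = 224; c_4 = 56; a_5 = 264; b_5 = 112; c_5 = 72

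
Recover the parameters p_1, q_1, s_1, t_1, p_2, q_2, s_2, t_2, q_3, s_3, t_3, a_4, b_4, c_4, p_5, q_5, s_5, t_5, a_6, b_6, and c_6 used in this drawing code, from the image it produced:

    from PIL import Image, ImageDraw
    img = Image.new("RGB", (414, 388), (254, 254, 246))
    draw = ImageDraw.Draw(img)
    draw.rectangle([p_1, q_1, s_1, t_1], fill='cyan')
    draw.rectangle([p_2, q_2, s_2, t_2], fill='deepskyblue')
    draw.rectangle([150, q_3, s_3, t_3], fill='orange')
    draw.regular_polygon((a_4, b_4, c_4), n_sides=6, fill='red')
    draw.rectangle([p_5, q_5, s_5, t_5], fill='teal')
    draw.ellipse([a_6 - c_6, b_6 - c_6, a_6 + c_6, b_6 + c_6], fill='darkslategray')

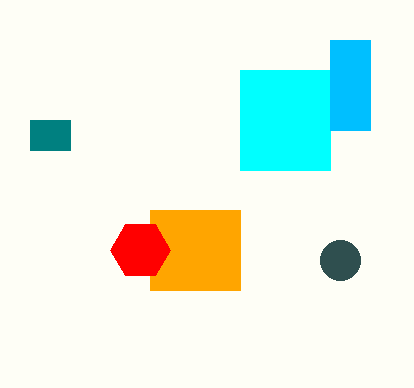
p_1 = 240
q_1 = 70
s_1 = 330
t_1 = 170
p_2 = 330
q_2 = 40
s_2 = 370
t_2 = 130
q_3 = 210
s_3 = 240
t_3 = 290
a_4 = 140
b_4 = 250
c_4 = 30
p_5 = 30
q_5 = 120
s_5 = 70
t_5 = 150
a_6 = 340
b_6 = 260
c_6 = 20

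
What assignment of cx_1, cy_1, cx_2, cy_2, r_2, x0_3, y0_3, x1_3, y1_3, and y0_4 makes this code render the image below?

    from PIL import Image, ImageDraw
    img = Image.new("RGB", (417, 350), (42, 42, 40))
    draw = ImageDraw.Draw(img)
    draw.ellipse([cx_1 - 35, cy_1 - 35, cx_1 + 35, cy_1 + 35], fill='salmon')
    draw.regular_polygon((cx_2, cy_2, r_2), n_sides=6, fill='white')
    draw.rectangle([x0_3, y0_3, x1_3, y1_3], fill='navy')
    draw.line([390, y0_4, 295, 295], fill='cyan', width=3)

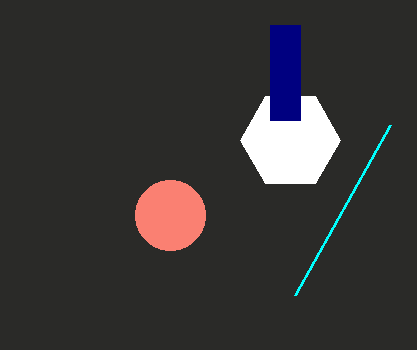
cx_1 = 170
cy_1 = 215
cx_2 = 290
cy_2 = 140
r_2 = 50
x0_3 = 270
y0_3 = 25
x1_3 = 300
y1_3 = 120
y0_4 = 125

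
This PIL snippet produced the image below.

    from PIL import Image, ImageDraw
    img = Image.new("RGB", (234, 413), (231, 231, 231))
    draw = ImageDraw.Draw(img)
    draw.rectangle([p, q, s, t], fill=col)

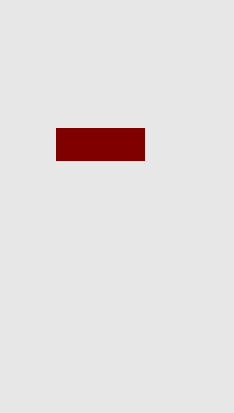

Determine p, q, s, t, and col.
p = 56, q = 128, s = 144, t = 160, col = 'maroon'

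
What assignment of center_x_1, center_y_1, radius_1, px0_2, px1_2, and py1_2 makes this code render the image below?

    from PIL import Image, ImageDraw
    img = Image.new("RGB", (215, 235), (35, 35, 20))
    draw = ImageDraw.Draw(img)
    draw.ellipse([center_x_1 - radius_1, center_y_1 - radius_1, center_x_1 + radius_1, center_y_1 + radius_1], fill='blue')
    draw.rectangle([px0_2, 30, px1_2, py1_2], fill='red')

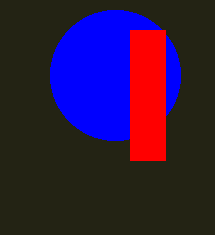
center_x_1 = 115, center_y_1 = 75, radius_1 = 65, px0_2 = 130, px1_2 = 165, py1_2 = 160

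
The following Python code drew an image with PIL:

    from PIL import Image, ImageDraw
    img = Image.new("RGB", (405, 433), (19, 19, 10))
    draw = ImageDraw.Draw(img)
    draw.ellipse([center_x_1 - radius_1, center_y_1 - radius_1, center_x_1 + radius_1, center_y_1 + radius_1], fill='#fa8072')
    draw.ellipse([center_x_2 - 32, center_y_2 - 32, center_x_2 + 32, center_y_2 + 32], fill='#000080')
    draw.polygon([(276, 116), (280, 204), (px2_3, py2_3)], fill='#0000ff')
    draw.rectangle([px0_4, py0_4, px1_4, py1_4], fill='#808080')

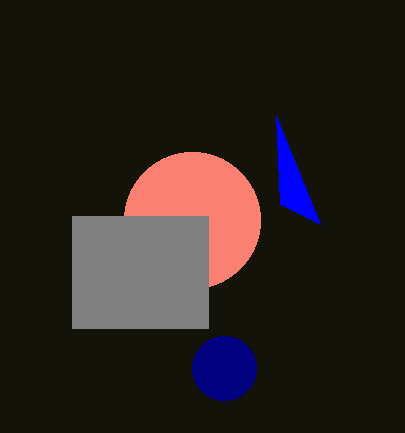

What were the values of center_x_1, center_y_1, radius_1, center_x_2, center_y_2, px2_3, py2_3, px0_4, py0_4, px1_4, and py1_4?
center_x_1 = 192, center_y_1 = 220, radius_1 = 68, center_x_2 = 224, center_y_2 = 368, px2_3 = 320, py2_3 = 224, px0_4 = 72, py0_4 = 216, px1_4 = 208, py1_4 = 328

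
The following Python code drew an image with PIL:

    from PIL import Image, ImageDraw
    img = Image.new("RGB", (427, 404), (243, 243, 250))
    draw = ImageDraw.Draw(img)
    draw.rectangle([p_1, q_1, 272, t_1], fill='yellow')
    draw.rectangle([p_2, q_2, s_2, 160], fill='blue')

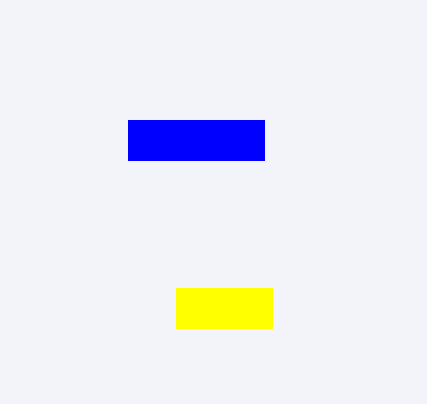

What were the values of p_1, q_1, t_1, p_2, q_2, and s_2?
p_1 = 176; q_1 = 288; t_1 = 328; p_2 = 128; q_2 = 120; s_2 = 264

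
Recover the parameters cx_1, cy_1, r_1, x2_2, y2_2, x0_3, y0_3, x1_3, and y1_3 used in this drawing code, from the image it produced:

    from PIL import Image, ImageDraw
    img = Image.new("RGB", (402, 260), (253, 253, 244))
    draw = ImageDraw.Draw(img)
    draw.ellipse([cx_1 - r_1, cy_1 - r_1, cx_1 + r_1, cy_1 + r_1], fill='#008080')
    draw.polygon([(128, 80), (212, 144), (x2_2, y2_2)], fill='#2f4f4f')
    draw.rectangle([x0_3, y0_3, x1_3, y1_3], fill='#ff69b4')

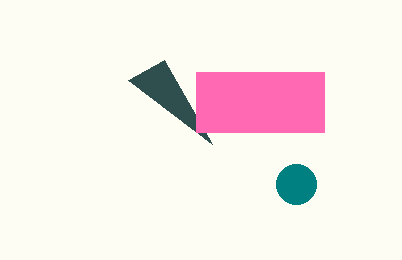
cx_1 = 296
cy_1 = 184
r_1 = 20
x2_2 = 164
y2_2 = 60
x0_3 = 196
y0_3 = 72
x1_3 = 324
y1_3 = 132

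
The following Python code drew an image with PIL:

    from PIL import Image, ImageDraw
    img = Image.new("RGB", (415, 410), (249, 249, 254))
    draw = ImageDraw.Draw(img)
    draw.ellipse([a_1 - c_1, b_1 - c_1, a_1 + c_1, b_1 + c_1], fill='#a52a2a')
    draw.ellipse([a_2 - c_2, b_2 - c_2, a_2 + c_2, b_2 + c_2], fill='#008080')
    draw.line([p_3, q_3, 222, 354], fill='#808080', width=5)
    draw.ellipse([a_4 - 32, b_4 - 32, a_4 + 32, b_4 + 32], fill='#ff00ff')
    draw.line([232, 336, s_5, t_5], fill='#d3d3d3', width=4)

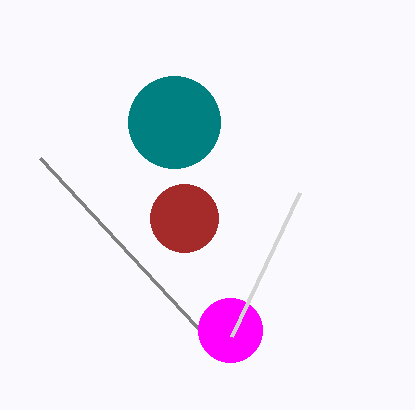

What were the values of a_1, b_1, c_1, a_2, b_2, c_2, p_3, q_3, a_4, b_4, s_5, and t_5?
a_1 = 184, b_1 = 218, c_1 = 34, a_2 = 174, b_2 = 122, c_2 = 46, p_3 = 40, q_3 = 158, a_4 = 230, b_4 = 330, s_5 = 300, t_5 = 192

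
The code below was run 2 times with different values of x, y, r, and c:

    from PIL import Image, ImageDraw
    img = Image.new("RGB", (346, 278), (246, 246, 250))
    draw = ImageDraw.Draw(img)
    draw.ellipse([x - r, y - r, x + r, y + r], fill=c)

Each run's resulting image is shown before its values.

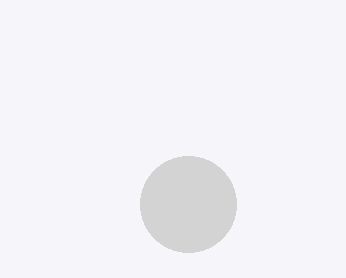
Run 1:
x = 188
y = 204
r = 48
c = 'lightgray'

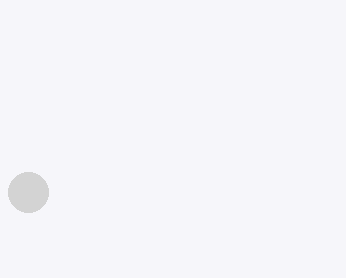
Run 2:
x = 28, y = 192, r = 20, c = 'lightgray'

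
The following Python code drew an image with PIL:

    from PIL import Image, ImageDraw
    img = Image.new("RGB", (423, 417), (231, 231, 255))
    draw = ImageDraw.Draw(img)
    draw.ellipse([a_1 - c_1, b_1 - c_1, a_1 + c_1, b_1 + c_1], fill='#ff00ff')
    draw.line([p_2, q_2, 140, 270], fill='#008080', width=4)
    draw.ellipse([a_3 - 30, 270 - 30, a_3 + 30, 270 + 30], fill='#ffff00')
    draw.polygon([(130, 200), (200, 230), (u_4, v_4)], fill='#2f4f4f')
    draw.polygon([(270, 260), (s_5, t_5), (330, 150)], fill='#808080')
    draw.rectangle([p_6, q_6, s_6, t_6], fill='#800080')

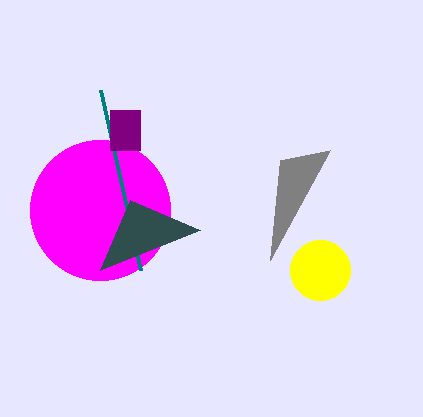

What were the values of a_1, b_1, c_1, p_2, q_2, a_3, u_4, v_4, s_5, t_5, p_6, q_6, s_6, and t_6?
a_1 = 100, b_1 = 210, c_1 = 70, p_2 = 100, q_2 = 90, a_3 = 320, u_4 = 100, v_4 = 270, s_5 = 280, t_5 = 160, p_6 = 110, q_6 = 110, s_6 = 140, t_6 = 150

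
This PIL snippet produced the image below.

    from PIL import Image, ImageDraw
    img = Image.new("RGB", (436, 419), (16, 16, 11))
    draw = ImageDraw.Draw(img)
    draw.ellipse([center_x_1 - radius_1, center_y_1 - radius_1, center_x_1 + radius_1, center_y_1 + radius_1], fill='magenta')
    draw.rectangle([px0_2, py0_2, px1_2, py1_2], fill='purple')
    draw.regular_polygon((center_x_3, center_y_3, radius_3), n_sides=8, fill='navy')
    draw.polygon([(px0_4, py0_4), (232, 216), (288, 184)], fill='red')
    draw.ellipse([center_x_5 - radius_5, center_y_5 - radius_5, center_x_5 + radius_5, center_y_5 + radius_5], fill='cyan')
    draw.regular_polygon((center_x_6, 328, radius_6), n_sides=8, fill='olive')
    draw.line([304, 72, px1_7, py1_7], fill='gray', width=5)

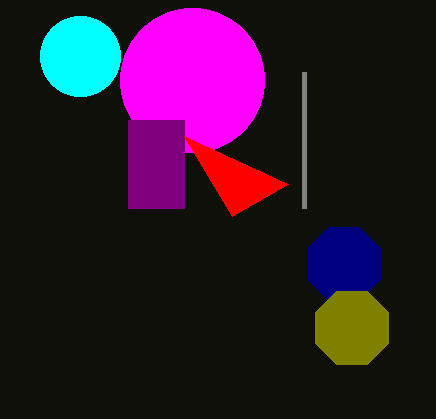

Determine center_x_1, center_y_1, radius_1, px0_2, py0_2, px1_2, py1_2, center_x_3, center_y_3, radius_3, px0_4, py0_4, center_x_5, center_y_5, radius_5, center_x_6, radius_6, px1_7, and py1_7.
center_x_1 = 192
center_y_1 = 80
radius_1 = 72
px0_2 = 128
py0_2 = 120
px1_2 = 184
py1_2 = 208
center_x_3 = 344
center_y_3 = 264
radius_3 = 40
px0_4 = 184
py0_4 = 136
center_x_5 = 80
center_y_5 = 56
radius_5 = 40
center_x_6 = 352
radius_6 = 40
px1_7 = 304
py1_7 = 208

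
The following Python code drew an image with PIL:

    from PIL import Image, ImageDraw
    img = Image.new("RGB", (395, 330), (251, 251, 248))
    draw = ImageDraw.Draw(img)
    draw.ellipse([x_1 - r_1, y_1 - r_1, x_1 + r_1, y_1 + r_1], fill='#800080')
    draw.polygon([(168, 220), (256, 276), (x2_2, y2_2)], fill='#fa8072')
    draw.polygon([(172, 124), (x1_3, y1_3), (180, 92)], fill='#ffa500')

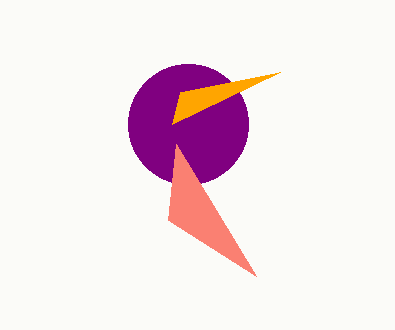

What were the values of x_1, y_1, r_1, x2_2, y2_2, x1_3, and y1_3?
x_1 = 188, y_1 = 124, r_1 = 60, x2_2 = 176, y2_2 = 144, x1_3 = 280, y1_3 = 72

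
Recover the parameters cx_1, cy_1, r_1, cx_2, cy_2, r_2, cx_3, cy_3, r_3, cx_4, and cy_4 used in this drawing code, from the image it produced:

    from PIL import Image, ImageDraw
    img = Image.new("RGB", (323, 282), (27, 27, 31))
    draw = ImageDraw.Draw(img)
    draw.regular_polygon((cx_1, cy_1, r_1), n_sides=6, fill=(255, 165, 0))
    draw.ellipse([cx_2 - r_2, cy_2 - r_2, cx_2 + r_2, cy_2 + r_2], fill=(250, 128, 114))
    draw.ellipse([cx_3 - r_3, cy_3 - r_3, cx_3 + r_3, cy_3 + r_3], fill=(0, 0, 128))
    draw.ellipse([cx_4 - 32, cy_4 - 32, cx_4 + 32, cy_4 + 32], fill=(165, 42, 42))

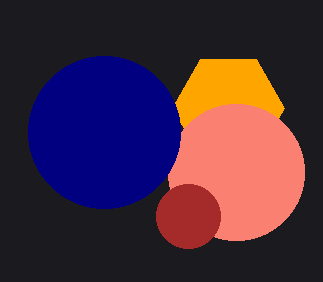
cx_1 = 228, cy_1 = 108, r_1 = 56, cx_2 = 236, cy_2 = 172, r_2 = 68, cx_3 = 104, cy_3 = 132, r_3 = 76, cx_4 = 188, cy_4 = 216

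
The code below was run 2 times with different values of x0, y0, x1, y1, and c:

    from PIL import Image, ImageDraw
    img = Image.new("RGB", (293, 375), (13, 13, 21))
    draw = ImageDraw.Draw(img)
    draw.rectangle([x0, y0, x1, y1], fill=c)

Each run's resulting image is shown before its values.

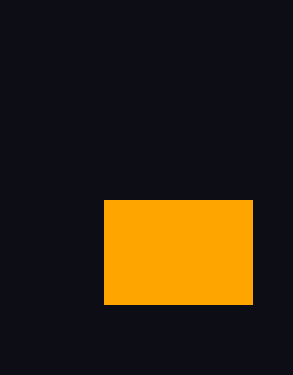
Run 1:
x0 = 104
y0 = 200
x1 = 252
y1 = 304
c = 'orange'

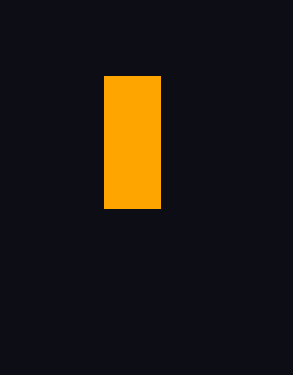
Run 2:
x0 = 104
y0 = 76
x1 = 160
y1 = 208
c = 'orange'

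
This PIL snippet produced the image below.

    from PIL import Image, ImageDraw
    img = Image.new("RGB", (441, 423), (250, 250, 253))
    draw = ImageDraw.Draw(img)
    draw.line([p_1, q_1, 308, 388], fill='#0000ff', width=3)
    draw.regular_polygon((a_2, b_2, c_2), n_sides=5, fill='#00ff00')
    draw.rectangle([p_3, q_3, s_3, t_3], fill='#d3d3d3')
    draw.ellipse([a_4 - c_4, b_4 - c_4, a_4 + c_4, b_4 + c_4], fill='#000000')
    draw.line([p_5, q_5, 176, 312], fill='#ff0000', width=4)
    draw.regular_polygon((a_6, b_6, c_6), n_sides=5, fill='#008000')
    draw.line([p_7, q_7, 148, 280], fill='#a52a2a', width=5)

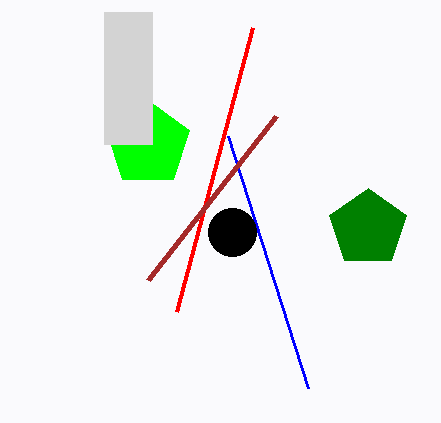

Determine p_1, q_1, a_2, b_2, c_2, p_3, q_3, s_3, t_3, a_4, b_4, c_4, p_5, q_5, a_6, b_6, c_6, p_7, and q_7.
p_1 = 228; q_1 = 136; a_2 = 148; b_2 = 144; c_2 = 44; p_3 = 104; q_3 = 12; s_3 = 152; t_3 = 144; a_4 = 232; b_4 = 232; c_4 = 24; p_5 = 252; q_5 = 28; a_6 = 368; b_6 = 228; c_6 = 40; p_7 = 276; q_7 = 116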